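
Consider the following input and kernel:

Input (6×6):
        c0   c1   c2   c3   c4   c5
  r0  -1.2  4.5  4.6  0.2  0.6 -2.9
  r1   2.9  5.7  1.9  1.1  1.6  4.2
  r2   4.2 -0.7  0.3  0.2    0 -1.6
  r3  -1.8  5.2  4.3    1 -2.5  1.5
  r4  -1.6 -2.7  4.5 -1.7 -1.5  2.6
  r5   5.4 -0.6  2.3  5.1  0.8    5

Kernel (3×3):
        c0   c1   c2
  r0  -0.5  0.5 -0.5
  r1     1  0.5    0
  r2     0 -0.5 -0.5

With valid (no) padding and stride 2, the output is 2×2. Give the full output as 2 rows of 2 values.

6.5 -0.15
-2.7 6.35

Output[0,0]: The receptive field on the input at this output position is [-1.2 4.5 4.6 / 2.9 5.7 1.9 / 4.2 -0.7 0.3]. Elementwise product with the kernel and sum: -1.2·-0.5 + 4.5·0.5 + 4.6·-0.5 + 2.9·1 + 5.7·0.5 + -0.7·-0.5 + 0.3·-0.5.
Output[0,1]: The receptive field on the input at this output position is [4.6 0.2 0.6 / 1.9 1.1 1.6 / 0.3 0.2 0]. Elementwise product with the kernel and sum: 4.6·-0.5 + 0.2·0.5 + 0.6·-0.5 + 1.9·1 + 1.1·0.5 + 0.2·-0.5 + 0·-0.5.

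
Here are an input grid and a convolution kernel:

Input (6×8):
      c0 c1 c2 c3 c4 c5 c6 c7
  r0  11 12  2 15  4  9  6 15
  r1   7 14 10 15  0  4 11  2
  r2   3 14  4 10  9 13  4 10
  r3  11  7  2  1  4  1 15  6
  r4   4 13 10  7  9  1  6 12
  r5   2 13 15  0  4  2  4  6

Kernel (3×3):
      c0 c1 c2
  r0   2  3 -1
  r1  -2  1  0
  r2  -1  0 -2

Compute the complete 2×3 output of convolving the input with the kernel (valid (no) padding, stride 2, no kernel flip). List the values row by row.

45 18 16
5 -2 25

Output[0,0]: The receptive field on the input at this output position is [11 12 2 / 7 14 10 / 3 14 4]. Elementwise product with the kernel and sum: 11·2 + 12·3 + 2·-1 + 7·-2 + 14·1 + 3·-1 + 4·-2.
Output[0,1]: The receptive field on the input at this output position is [2 15 4 / 10 15 0 / 4 10 9]. Elementwise product with the kernel and sum: 2·2 + 15·3 + 4·-1 + 10·-2 + 15·1 + 4·-1 + 9·-2.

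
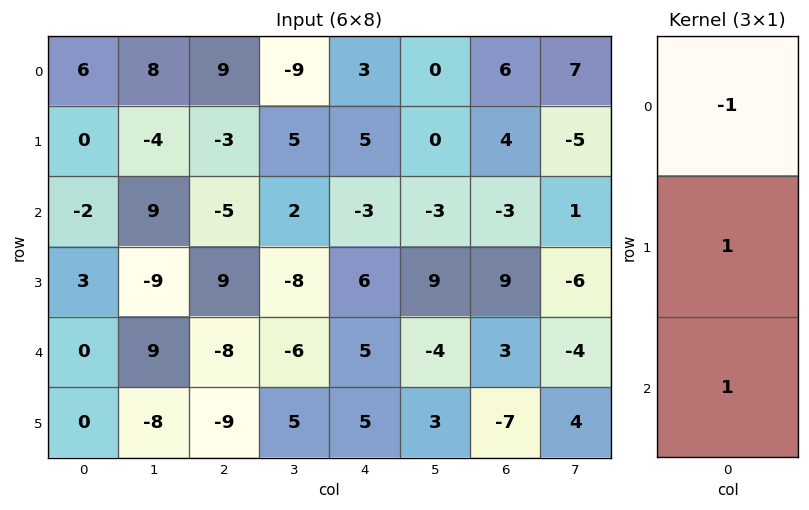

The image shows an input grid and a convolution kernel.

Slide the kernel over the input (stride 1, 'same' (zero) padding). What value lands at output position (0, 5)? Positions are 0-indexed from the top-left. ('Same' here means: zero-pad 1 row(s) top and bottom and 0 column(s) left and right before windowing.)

The receptive field on the zero-padded input at this output position is [0 / 0 / 0]. Elementwise product with the kernel and sum: 0·-1 + 0·1 + 0·1.

0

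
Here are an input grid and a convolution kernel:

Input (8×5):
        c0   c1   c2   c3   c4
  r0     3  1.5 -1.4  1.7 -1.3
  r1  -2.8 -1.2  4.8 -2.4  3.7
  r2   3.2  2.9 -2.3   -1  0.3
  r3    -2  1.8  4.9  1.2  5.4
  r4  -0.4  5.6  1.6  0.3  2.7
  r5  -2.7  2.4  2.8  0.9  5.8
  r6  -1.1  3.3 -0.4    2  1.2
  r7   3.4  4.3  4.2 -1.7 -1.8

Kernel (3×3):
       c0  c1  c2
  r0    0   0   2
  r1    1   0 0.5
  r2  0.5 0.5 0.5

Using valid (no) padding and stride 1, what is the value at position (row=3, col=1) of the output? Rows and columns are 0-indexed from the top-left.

The receptive field on the input at this output position is [1.8 4.9 1.2 / 5.6 1.6 0.3 / 2.4 2.8 0.9]. Elementwise product with the kernel and sum: 1.2·2 + 5.6·1 + 0.3·0.5 + 2.4·0.5 + 2.8·0.5 + 0.9·0.5.

11.2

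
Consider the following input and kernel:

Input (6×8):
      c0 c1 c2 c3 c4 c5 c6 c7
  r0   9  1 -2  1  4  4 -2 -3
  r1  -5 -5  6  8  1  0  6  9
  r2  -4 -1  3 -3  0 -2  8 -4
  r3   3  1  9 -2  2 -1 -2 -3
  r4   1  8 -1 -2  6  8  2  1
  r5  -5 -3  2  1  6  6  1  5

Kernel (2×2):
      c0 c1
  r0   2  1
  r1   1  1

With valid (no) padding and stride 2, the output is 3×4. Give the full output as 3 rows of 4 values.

9 11 13 8
-5 10 -1 7
2 -1 32 11

Output[0,0]: The receptive field on the input at this output position is [9 1 / -5 -5]. Elementwise product with the kernel and sum: 9·2 + 1·1 + -5·1 + -5·1.
Output[0,1]: The receptive field on the input at this output position is [-2 1 / 6 8]. Elementwise product with the kernel and sum: -2·2 + 1·1 + 6·1 + 8·1.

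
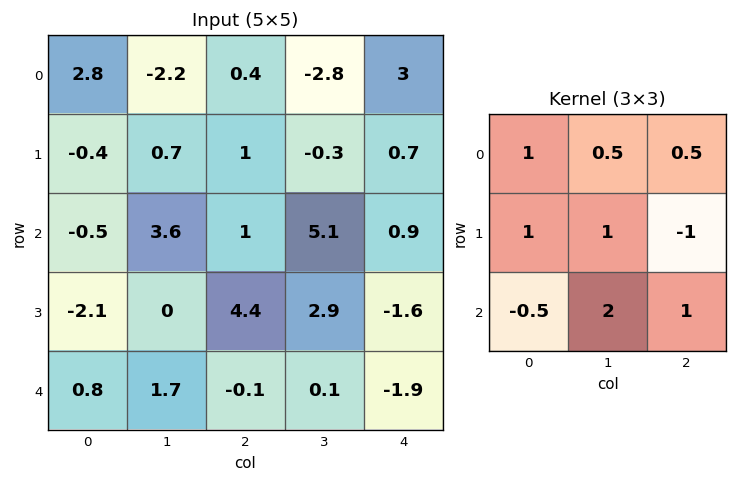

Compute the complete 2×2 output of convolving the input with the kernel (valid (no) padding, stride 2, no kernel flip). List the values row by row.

Output[0,0]: The receptive field on the input at this output position is [2.8 -2.2 0.4 / -0.4 0.7 1 / -0.5 3.6 1]. Elementwise product with the kernel and sum: 2.8·1 + -2.2·0.5 + 0.4·0.5 + -0.4·1 + 0.7·1 + 1·-1 + -0.5·-0.5 + 3.6·2 + 1·1.

9.65 11.1
-1.8 11.25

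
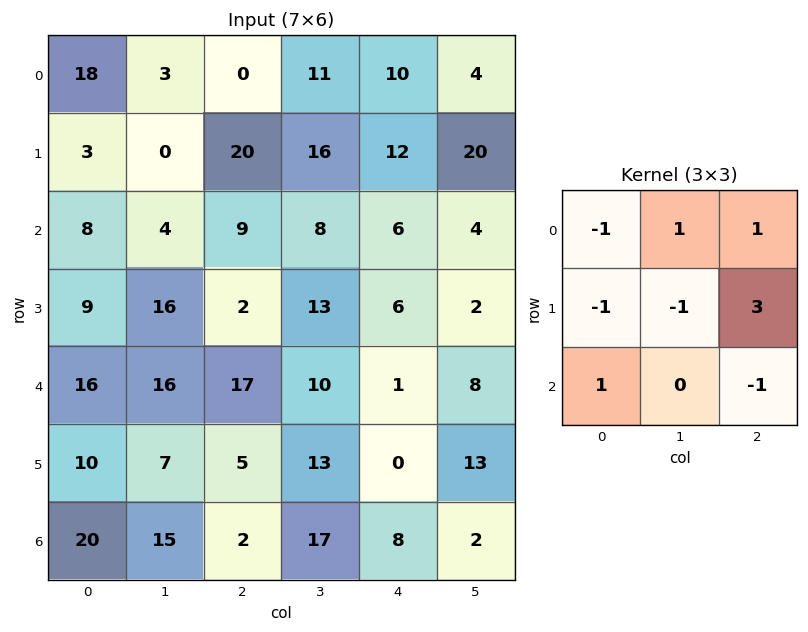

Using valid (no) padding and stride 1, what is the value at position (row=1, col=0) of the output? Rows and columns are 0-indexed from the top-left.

39

The receptive field on the input at this output position is [3 0 20 / 8 4 9 / 9 16 2]. Elementwise product with the kernel and sum: 3·-1 + 0·1 + 20·1 + 8·-1 + 4·-1 + 9·3 + 9·1 + 2·-1.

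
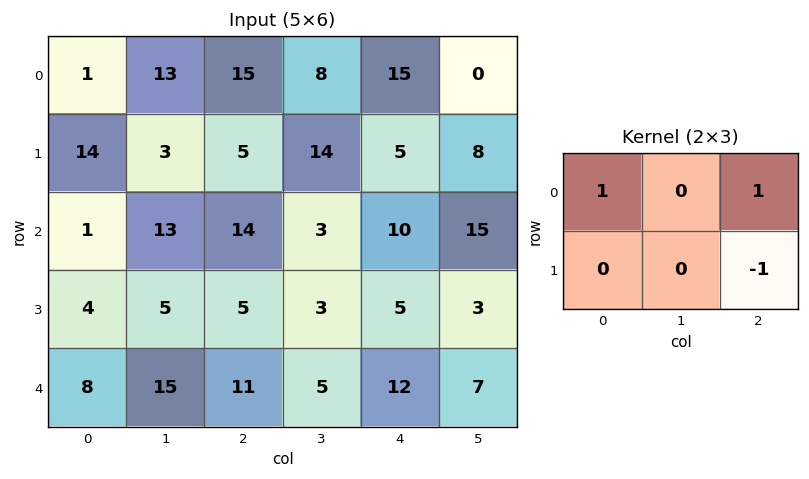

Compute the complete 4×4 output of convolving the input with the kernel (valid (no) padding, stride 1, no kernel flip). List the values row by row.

11 7 25 0
5 14 0 7
10 13 19 15
-2 3 -2 -1

Output[0,0]: The receptive field on the input at this output position is [1 13 15 / 14 3 5]. Elementwise product with the kernel and sum: 1·1 + 15·1 + 5·-1.
Output[0,1]: The receptive field on the input at this output position is [13 15 8 / 3 5 14]. Elementwise product with the kernel and sum: 13·1 + 8·1 + 14·-1.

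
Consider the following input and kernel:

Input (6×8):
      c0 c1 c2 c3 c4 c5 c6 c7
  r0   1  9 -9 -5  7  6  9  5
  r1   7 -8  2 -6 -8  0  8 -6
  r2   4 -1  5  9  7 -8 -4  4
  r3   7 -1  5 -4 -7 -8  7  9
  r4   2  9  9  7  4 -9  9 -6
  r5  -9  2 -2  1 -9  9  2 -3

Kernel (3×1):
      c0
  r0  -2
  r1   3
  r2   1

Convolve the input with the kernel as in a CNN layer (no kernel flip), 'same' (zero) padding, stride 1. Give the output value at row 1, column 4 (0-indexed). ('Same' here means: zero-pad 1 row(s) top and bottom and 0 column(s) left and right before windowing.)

The receptive field on the zero-padded input at this output position is [7 / -8 / 7]. Elementwise product with the kernel and sum: 7·-2 + -8·3 + 7·1.

-31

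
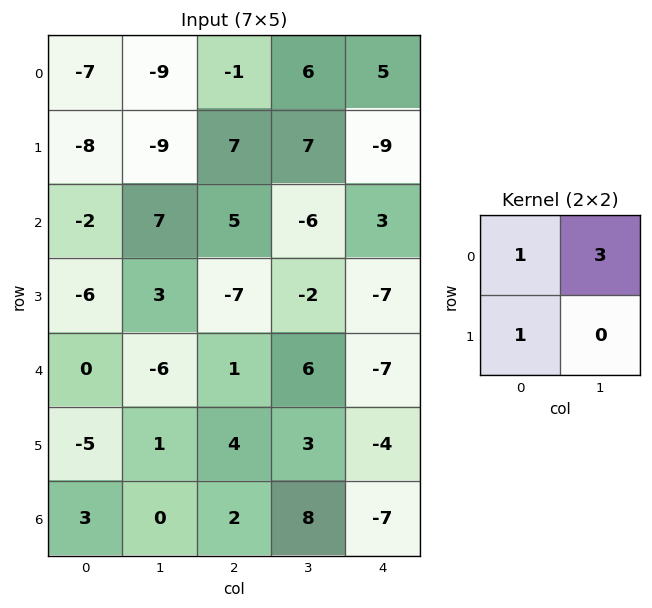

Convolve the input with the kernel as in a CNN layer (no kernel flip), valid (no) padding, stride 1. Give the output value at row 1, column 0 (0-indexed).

-37

The receptive field on the input at this output position is [-8 -9 / -2 7]. Elementwise product with the kernel and sum: -8·1 + -9·3 + -2·1.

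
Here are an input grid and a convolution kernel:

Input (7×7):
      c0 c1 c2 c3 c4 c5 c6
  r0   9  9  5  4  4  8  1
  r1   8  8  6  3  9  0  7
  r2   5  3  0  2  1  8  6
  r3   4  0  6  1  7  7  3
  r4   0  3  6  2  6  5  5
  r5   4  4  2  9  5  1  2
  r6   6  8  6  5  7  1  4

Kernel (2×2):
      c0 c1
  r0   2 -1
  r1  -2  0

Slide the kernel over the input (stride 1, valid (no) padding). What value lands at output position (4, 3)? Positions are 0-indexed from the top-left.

-20

The receptive field on the input at this output position is [2 6 / 9 5]. Elementwise product with the kernel and sum: 2·2 + 6·-1 + 9·-2.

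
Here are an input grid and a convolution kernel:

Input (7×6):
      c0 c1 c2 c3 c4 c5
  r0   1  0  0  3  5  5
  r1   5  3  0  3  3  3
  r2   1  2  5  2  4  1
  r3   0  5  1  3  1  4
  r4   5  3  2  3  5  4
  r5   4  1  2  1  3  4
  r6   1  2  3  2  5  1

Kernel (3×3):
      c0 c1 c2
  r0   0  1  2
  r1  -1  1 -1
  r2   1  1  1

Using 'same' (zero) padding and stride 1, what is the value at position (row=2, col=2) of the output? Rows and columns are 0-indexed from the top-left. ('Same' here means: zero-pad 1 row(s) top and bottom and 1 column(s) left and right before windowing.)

The receptive field on the zero-padded input at this output position is [3 0 3 / 2 5 2 / 5 1 3]. Elementwise product with the kernel and sum: 0·1 + 3·2 + 2·-1 + 5·1 + 2·-1 + 5·1 + 1·1 + 3·1.

16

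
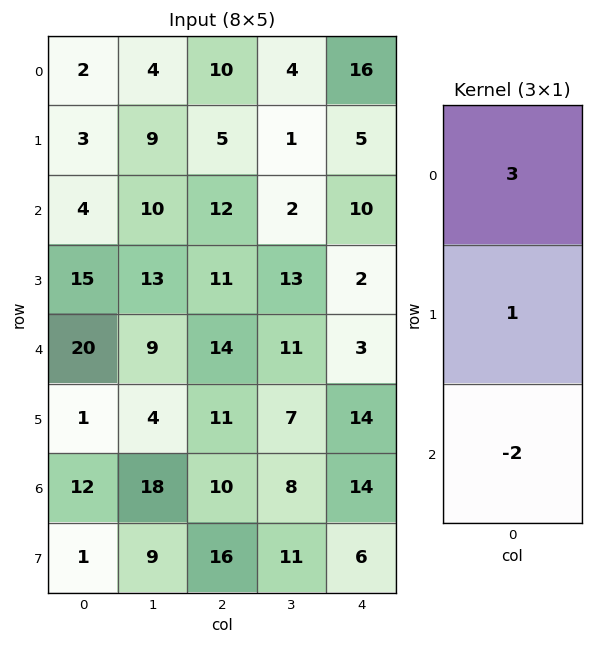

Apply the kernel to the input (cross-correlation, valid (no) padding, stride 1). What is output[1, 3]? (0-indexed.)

-21

The receptive field on the input at this output position is [1 / 2 / 13]. Elementwise product with the kernel and sum: 1·3 + 2·1 + 13·-2.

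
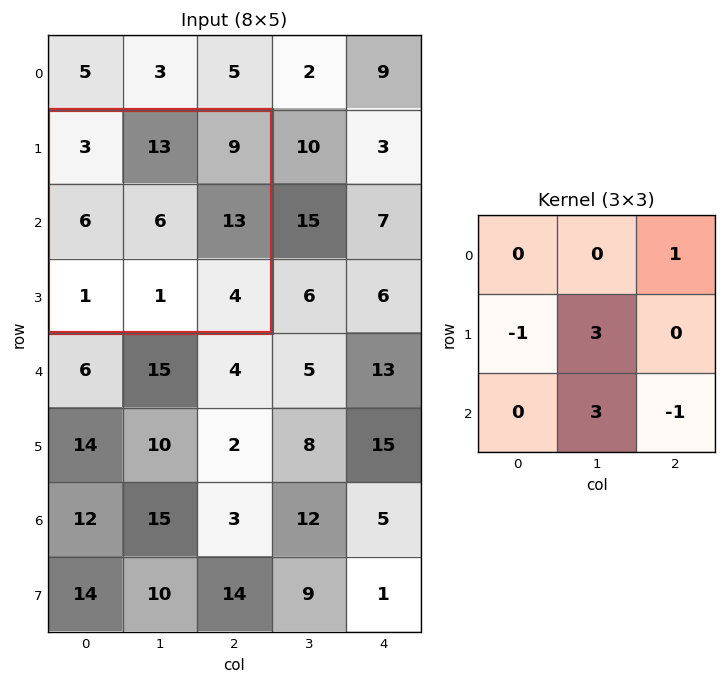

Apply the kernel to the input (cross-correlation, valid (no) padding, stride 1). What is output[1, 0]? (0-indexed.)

20

The receptive field on the input at this output position is [3 13 9 / 6 6 13 / 1 1 4]. Elementwise product with the kernel and sum: 9·1 + 6·-1 + 6·3 + 1·3 + 4·-1.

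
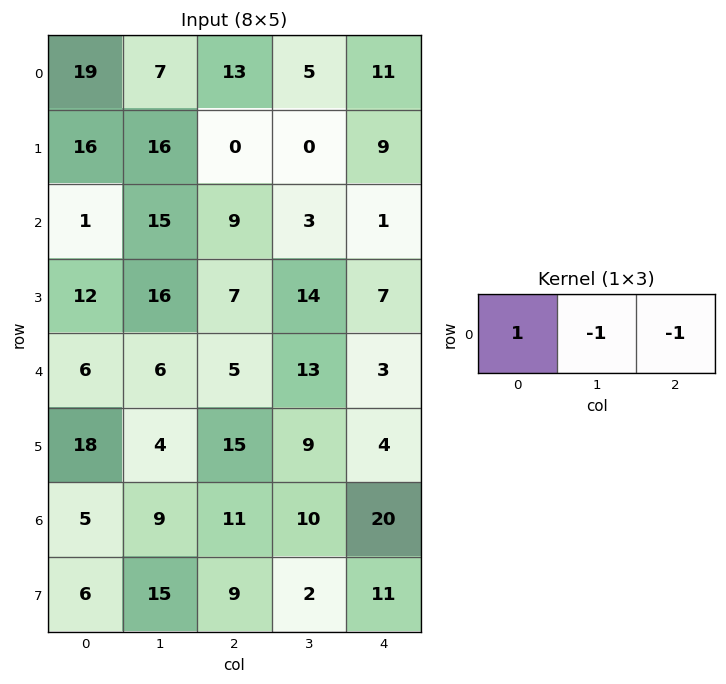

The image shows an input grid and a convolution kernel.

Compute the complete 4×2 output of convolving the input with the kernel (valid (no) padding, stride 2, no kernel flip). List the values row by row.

-1 -3
-23 5
-5 -11
-15 -19

Output[0,0]: The receptive field on the input at this output position is [19 7 13]. Elementwise product with the kernel and sum: 19·1 + 7·-1 + 13·-1.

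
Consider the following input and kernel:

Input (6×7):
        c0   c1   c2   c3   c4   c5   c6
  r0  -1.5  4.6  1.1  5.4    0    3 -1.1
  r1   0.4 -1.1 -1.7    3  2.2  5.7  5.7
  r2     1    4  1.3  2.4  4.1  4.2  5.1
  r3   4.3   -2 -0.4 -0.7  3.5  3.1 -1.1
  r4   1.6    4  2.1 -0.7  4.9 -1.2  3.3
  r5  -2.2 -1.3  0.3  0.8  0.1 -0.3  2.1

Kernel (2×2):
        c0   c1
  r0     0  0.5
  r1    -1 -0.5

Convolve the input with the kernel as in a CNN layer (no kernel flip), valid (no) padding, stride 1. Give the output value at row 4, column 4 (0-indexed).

The receptive field on the input at this output position is [4.9 -1.2 / 0.1 -0.3]. Elementwise product with the kernel and sum: -1.2·0.5 + 0.1·-1 + -0.3·-0.5.

-0.55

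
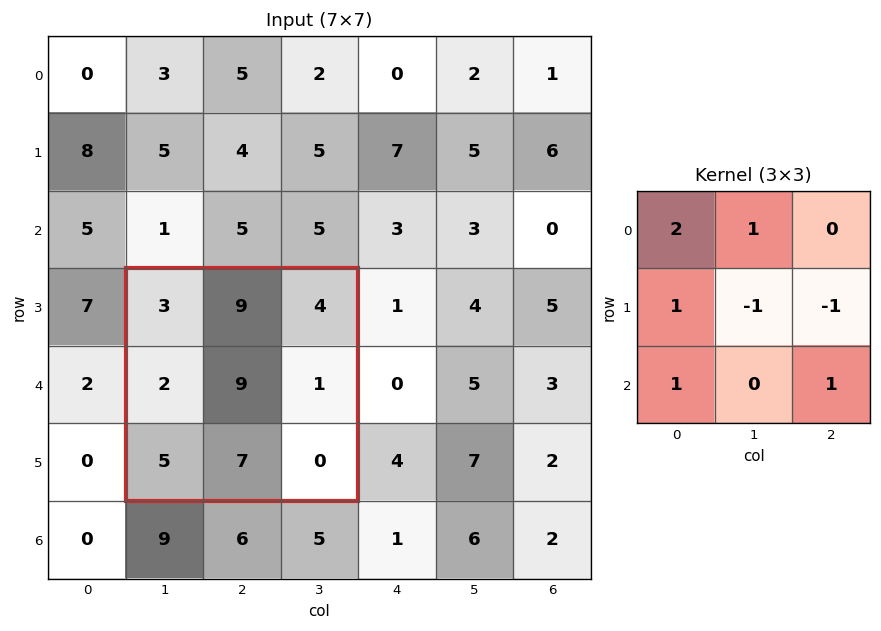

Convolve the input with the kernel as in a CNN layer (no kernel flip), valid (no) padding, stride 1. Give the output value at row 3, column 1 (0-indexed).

The receptive field on the input at this output position is [3 9 4 / 2 9 1 / 5 7 0]. Elementwise product with the kernel and sum: 3·2 + 9·1 + 2·1 + 9·-1 + 1·-1 + 5·1 + 0·1.

12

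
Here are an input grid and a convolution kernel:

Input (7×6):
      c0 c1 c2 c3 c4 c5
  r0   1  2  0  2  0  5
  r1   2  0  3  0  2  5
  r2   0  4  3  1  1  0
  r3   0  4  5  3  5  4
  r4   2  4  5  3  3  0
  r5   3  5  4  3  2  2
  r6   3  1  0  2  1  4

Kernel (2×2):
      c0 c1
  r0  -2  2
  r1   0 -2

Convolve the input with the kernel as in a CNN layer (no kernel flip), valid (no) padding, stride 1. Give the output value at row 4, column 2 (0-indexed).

-10

The receptive field on the input at this output position is [5 3 / 4 3]. Elementwise product with the kernel and sum: 5·-2 + 3·2 + 3·-2.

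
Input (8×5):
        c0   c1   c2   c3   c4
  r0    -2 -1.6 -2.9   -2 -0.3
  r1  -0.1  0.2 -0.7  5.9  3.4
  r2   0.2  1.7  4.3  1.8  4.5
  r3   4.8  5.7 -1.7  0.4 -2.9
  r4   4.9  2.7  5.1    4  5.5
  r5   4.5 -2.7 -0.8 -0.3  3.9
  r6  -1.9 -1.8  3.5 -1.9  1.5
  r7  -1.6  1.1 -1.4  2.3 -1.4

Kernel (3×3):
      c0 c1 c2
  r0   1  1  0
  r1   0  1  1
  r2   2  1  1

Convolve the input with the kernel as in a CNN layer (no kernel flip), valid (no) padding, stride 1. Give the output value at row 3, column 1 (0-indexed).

6.6

The receptive field on the input at this output position is [5.7 -1.7 0.4 / 2.7 5.1 4 / -2.7 -0.8 -0.3]. Elementwise product with the kernel and sum: 5.7·1 + -1.7·1 + 5.1·1 + 4·1 + -2.7·2 + -0.8·1 + -0.3·1.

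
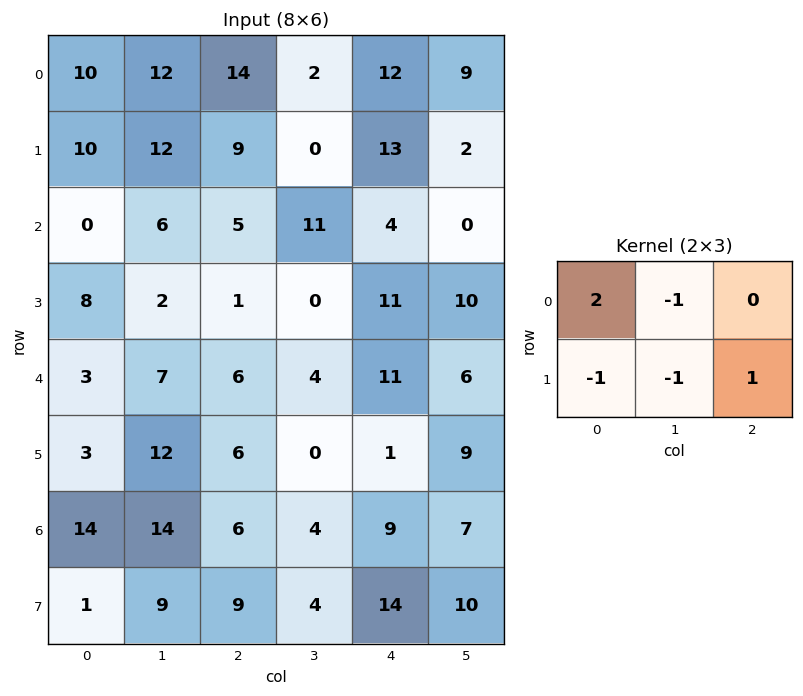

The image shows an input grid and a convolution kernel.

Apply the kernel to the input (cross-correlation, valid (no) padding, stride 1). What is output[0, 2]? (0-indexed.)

The receptive field on the input at this output position is [14 2 12 / 9 0 13]. Elementwise product with the kernel and sum: 14·2 + 2·-1 + 9·-1 + 0·-1 + 13·1.

30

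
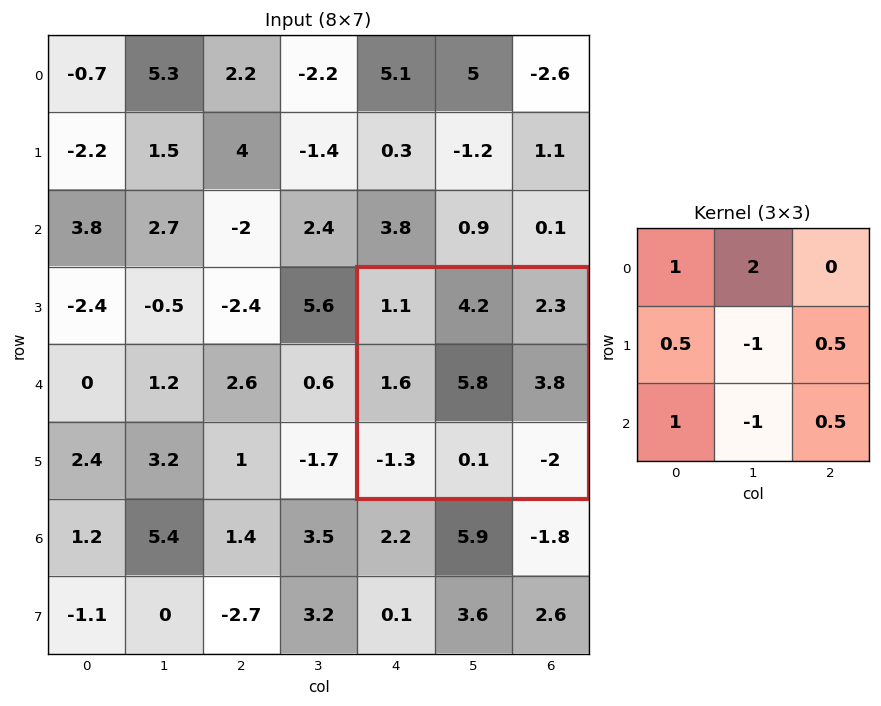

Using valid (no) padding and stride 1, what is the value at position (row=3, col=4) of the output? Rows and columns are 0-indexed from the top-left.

4

The receptive field on the input at this output position is [1.1 4.2 2.3 / 1.6 5.8 3.8 / -1.3 0.1 -2]. Elementwise product with the kernel and sum: 1.1·1 + 4.2·2 + 1.6·0.5 + 5.8·-1 + 3.8·0.5 + -1.3·1 + 0.1·-1 + -2·0.5.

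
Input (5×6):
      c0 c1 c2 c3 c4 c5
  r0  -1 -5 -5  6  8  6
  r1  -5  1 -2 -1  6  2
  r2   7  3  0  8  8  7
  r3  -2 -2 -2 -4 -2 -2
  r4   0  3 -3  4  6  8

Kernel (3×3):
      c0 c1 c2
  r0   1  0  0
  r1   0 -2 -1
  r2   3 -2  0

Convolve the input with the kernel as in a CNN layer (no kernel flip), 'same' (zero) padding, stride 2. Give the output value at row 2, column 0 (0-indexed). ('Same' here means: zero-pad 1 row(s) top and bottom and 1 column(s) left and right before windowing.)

The receptive field on the zero-padded input at this output position is [0 -2 -2 / 0 0 3 / 0 0 0]. Elementwise product with the kernel and sum: 0·1 + 0·-2 + 3·-1 + 0·3 + 0·-2.

-3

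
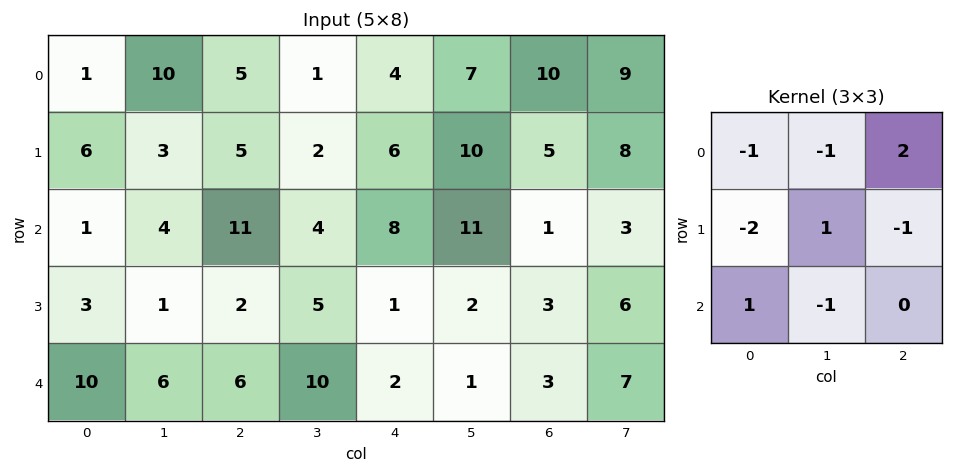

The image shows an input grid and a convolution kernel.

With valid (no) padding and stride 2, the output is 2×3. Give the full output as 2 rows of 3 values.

-18 -5 -1
14 -3 -19

Output[0,0]: The receptive field on the input at this output position is [1 10 5 / 6 3 5 / 1 4 11]. Elementwise product with the kernel and sum: 1·-1 + 10·-1 + 5·2 + 6·-2 + 3·1 + 5·-1 + 1·1 + 4·-1.
Output[0,1]: The receptive field on the input at this output position is [5 1 4 / 5 2 6 / 11 4 8]. Elementwise product with the kernel and sum: 5·-1 + 1·-1 + 4·2 + 5·-2 + 2·1 + 6·-1 + 11·1 + 4·-1.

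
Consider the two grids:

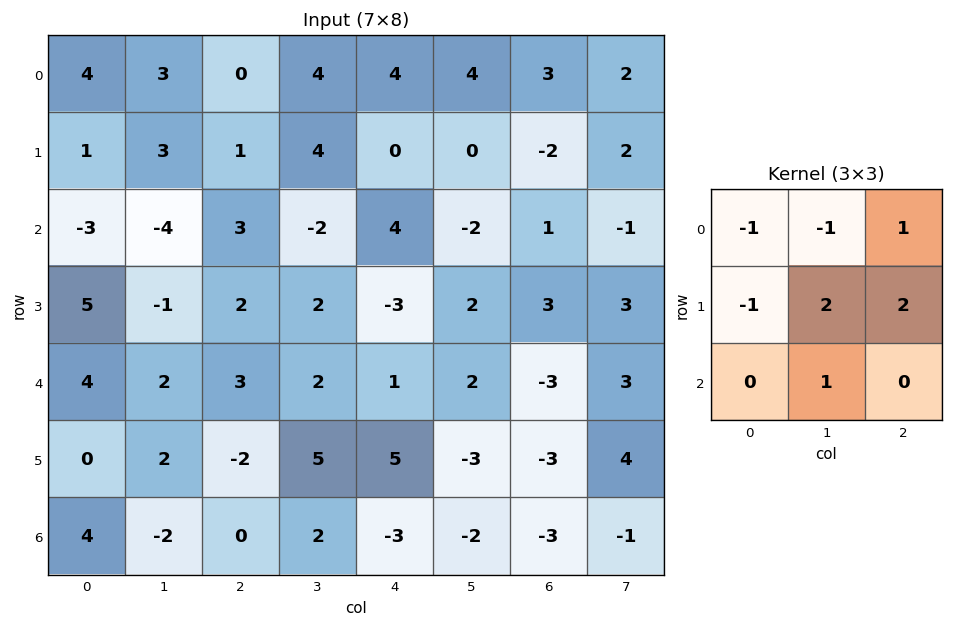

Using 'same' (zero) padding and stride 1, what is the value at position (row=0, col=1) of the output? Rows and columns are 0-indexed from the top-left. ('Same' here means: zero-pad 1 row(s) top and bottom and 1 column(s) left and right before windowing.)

The receptive field on the zero-padded input at this output position is [0 0 0 / 4 3 0 / 1 3 1]. Elementwise product with the kernel and sum: 0·-1 + 0·-1 + 0·1 + 4·-1 + 3·2 + 0·2 + 3·1.

5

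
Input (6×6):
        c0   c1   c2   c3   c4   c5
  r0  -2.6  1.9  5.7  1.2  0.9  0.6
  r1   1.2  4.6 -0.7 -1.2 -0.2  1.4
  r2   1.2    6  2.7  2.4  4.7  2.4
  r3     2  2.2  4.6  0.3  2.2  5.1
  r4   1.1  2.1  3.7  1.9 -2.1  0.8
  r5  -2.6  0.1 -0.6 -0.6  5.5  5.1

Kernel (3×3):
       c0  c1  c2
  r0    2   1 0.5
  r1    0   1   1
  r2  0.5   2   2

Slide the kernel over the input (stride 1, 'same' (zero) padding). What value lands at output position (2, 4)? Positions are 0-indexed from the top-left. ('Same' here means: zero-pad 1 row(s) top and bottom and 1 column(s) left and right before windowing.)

The receptive field on the zero-padded input at this output position is [-1.2 -0.2 1.4 / 2.4 4.7 2.4 / 0.3 2.2 5.1]. Elementwise product with the kernel and sum: -1.2·2 + -0.2·1 + 1.4·0.5 + 4.7·1 + 2.4·1 + 0.3·0.5 + 2.2·2 + 5.1·2.

19.95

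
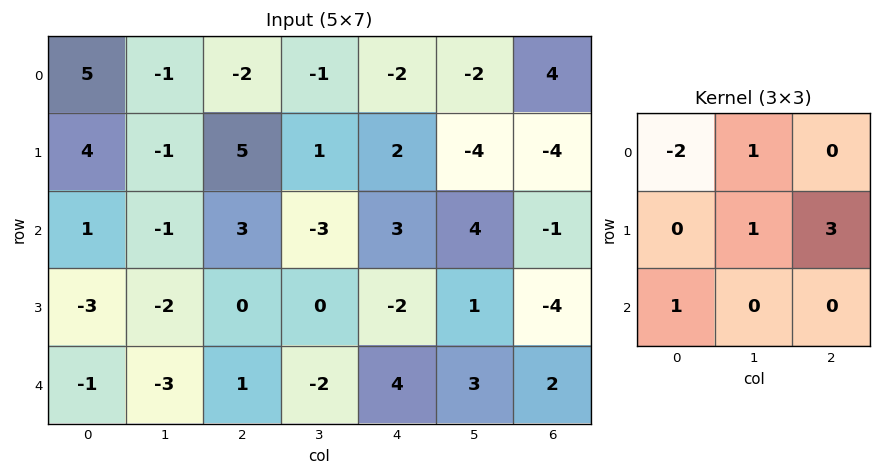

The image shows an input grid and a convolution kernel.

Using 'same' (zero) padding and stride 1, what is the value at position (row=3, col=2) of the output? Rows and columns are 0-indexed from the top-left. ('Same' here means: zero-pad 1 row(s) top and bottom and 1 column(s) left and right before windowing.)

2

The receptive field on the zero-padded input at this output position is [-1 3 -3 / -2 0 0 / -3 1 -2]. Elementwise product with the kernel and sum: -1·-2 + 3·1 + 0·1 + 0·3 + -3·1.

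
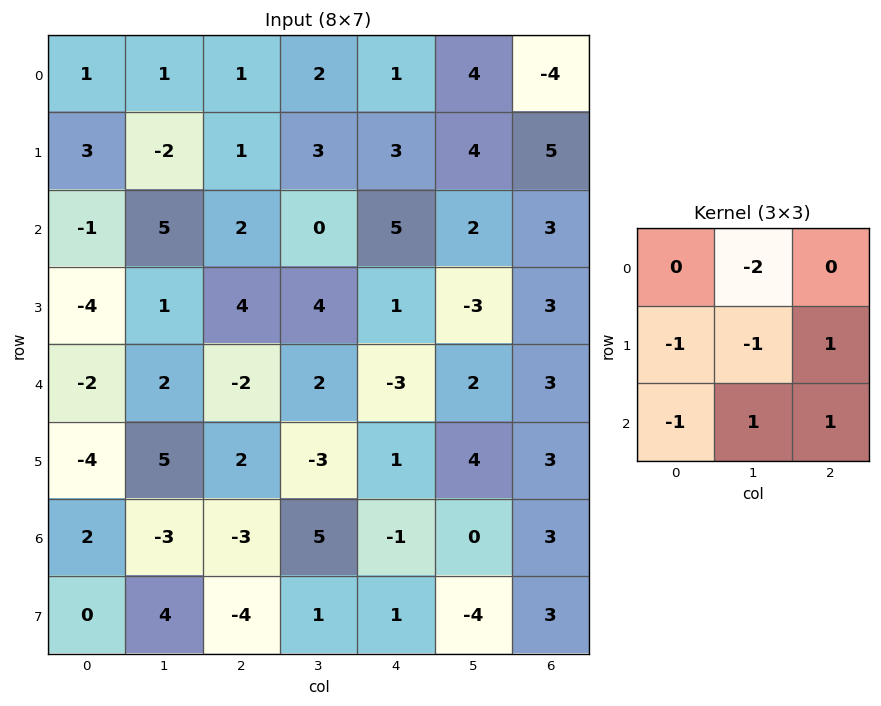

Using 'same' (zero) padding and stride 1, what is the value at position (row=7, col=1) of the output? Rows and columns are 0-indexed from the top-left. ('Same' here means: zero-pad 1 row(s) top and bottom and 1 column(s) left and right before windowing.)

The receptive field on the zero-padded input at this output position is [2 -3 -3 / 0 4 -4 / 0 0 0]. Elementwise product with the kernel and sum: -3·-2 + 0·-1 + 4·-1 + -4·1 + 0·-1 + 0·1 + 0·1.

-2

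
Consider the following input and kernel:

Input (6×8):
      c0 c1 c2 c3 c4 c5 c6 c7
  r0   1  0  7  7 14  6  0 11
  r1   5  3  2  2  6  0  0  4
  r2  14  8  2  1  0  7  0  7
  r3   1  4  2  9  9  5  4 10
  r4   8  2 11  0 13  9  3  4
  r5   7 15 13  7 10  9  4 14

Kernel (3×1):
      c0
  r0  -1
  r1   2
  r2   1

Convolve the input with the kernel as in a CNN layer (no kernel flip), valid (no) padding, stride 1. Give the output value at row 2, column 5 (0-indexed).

12

The receptive field on the input at this output position is [7 / 5 / 9]. Elementwise product with the kernel and sum: 7·-1 + 5·2 + 9·1.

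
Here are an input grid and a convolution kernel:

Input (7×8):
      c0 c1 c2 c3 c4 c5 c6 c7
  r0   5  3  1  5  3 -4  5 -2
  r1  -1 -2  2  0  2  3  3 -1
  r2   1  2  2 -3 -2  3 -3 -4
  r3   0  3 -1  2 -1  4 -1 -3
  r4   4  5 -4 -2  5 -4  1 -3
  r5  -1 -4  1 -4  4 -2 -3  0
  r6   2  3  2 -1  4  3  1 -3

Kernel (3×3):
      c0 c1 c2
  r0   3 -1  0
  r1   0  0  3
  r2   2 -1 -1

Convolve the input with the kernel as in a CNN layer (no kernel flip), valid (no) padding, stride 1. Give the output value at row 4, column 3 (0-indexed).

The receptive field on the input at this output position is [-2 5 -4 / -4 4 -2 / -1 4 3]. Elementwise product with the kernel and sum: -2·3 + 5·-1 + -2·3 + -1·2 + 4·-1 + 3·-1.

-26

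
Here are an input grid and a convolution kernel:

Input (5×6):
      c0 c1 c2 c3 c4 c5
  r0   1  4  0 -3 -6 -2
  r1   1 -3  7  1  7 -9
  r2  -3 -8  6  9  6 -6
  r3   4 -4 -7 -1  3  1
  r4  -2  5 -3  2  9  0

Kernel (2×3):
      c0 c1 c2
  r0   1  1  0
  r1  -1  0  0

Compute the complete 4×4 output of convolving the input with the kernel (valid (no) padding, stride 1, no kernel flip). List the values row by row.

4 7 -10 -10
1 12 2 -1
-15 2 22 16
2 -16 -5 0

Output[0,0]: The receptive field on the input at this output position is [1 4 0 / 1 -3 7]. Elementwise product with the kernel and sum: 1·1 + 4·1 + 1·-1.
Output[0,1]: The receptive field on the input at this output position is [4 0 -3 / -3 7 1]. Elementwise product with the kernel and sum: 4·1 + 0·1 + -3·-1.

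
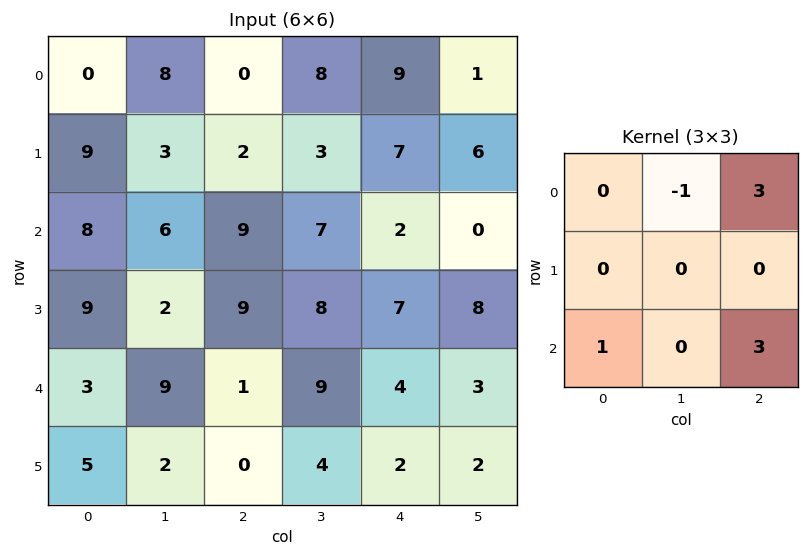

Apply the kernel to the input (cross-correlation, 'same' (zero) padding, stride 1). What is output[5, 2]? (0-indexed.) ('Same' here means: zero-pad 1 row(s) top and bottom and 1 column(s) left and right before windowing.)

26

The receptive field on the zero-padded input at this output position is [9 1 9 / 2 0 4 / 0 0 0]. Elementwise product with the kernel and sum: 1·-1 + 9·3 + 0·1 + 0·3.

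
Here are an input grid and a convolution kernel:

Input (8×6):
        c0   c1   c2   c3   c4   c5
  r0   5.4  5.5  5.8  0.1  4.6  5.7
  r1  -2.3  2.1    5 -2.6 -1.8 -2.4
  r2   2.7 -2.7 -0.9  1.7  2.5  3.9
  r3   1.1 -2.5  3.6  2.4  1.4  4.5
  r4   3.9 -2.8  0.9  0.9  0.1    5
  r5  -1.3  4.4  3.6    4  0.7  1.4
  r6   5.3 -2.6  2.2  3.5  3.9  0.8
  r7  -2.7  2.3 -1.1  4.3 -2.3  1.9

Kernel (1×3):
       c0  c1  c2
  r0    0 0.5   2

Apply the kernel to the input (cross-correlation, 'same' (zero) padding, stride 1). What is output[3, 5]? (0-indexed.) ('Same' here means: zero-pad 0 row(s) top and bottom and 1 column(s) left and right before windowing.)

The receptive field on the zero-padded input at this output position is [1.4 4.5 0]. Elementwise product with the kernel and sum: 4.5·0.5 + 0·2.

2.25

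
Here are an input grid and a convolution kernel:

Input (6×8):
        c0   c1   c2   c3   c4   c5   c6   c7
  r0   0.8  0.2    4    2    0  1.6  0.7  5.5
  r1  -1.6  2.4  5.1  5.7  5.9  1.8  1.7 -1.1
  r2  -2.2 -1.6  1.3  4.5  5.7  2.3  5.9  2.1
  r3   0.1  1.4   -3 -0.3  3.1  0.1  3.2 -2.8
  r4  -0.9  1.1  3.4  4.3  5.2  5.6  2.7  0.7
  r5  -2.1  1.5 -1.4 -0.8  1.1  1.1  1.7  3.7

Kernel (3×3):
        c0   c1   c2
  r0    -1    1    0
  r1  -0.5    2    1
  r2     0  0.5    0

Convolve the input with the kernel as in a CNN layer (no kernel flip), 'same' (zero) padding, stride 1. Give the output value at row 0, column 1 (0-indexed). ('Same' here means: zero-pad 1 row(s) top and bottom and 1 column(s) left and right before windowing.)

5.2

The receptive field on the zero-padded input at this output position is [0 0 0 / 0.8 0.2 4 / -1.6 2.4 5.1]. Elementwise product with the kernel and sum: 0·-1 + 0·1 + 0.8·-0.5 + 0.2·2 + 4·1 + 2.4·0.5.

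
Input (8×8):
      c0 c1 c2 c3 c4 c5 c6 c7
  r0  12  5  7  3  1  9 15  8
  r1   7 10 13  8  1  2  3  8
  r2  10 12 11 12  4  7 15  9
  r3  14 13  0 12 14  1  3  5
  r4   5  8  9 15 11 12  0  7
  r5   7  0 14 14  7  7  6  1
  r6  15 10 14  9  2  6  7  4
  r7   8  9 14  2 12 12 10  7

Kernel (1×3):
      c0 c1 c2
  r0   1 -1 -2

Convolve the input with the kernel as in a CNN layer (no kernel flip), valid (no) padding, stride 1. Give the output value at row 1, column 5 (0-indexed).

The receptive field on the input at this output position is [2 3 8]. Elementwise product with the kernel and sum: 2·1 + 3·-1 + 8·-2.

-17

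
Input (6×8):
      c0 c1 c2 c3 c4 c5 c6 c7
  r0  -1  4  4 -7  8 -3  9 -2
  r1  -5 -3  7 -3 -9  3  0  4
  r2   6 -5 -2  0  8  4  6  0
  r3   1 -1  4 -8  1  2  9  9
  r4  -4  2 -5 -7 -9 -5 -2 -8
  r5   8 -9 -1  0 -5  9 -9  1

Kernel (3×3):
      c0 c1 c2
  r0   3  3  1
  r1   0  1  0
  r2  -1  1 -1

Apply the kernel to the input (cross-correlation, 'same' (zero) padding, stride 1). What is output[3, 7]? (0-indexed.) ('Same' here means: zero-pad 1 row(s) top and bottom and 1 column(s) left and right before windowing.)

The receptive field on the zero-padded input at this output position is [6 0 0 / 9 9 0 / -2 -8 0]. Elementwise product with the kernel and sum: 6·3 + 0·3 + 0·1 + 9·1 + -2·-1 + -8·1 + 0·-1.

21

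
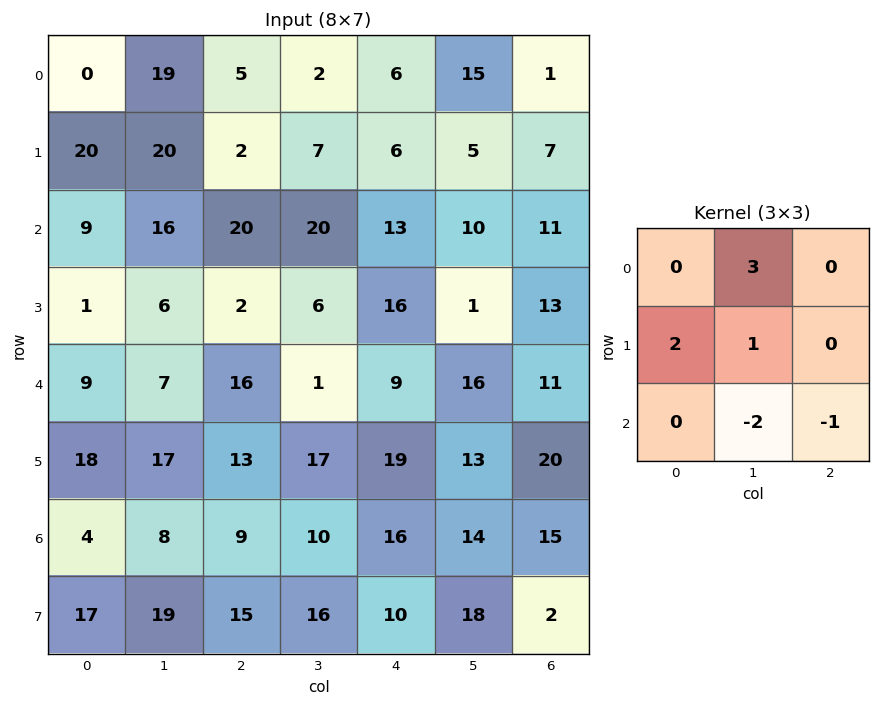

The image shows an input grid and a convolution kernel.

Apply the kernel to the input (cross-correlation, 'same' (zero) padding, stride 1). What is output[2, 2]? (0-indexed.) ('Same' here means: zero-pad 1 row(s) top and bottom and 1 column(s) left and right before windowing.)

48

The receptive field on the zero-padded input at this output position is [20 2 7 / 16 20 20 / 6 2 6]. Elementwise product with the kernel and sum: 2·3 + 16·2 + 20·1 + 2·-2 + 6·-1.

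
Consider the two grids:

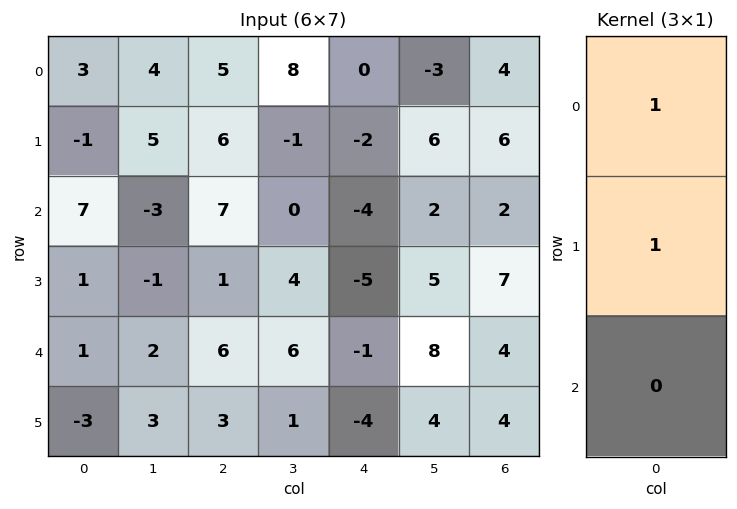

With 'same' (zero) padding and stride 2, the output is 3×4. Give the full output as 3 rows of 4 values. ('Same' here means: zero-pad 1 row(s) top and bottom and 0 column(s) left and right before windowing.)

3 5 0 4
6 13 -6 8
2 7 -6 11

Output[0,0]: The receptive field on the zero-padded input at this output position is [0 / 3 / -1]. Elementwise product with the kernel and sum: 0·1 + 3·1.
Output[0,1]: The receptive field on the zero-padded input at this output position is [0 / 5 / 6]. Elementwise product with the kernel and sum: 0·1 + 5·1.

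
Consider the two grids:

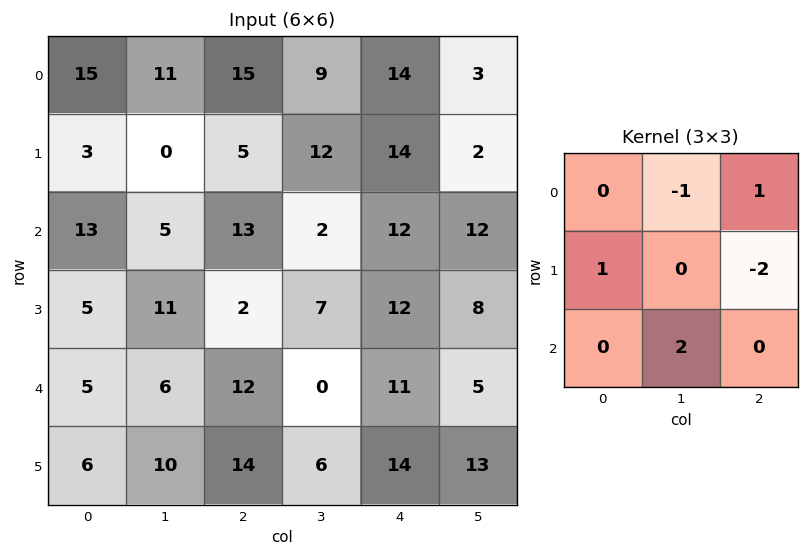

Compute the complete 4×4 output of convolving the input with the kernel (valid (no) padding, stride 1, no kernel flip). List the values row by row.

Output[0,0]: The receptive field on the input at this output position is [15 11 15 / 3 0 5 / 13 5 13]. Elementwise product with the kernel and sum: 11·-1 + 15·1 + 3·1 + 5·-2 + 5·2.
Output[0,1]: The receptive field on the input at this output position is [11 15 9 / 0 5 12 / 5 13 2]. Elementwise product with the kernel and sum: 15·-1 + 9·1 + 0·1 + 12·-2 + 13·2.

7 -4 -14 21
14 12 5 -10
21 10 -12 13
-8 39 7 14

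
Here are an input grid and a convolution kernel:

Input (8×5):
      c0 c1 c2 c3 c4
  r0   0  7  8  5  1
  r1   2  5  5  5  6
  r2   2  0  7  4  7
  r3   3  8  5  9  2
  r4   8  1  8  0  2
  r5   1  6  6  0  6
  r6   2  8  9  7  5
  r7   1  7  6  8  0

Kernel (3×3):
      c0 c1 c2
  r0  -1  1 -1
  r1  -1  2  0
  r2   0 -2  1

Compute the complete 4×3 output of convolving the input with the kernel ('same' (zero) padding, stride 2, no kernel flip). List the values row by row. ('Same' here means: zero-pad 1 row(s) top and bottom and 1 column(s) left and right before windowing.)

1 4 -15
3 8 7
15 -9 -15
4 6 9

Output[0,0]: The receptive field on the zero-padded input at this output position is [0 0 0 / 0 0 7 / 0 2 5]. Elementwise product with the kernel and sum: 0·-1 + 0·1 + 0·-1 + 0·-1 + 0·2 + 2·-2 + 5·1.
Output[0,1]: The receptive field on the zero-padded input at this output position is [0 0 0 / 7 8 5 / 5 5 5]. Elementwise product with the kernel and sum: 0·-1 + 0·1 + 0·-1 + 7·-1 + 8·2 + 5·-2 + 5·1.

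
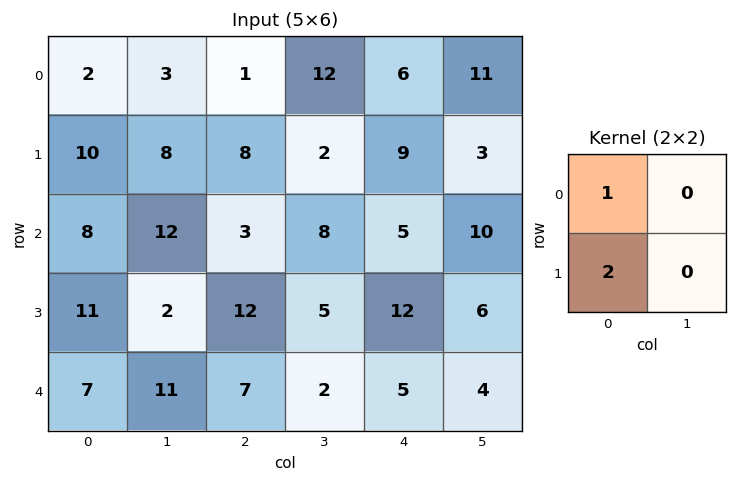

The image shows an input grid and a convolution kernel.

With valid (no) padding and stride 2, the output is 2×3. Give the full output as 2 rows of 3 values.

Output[0,0]: The receptive field on the input at this output position is [2 3 / 10 8]. Elementwise product with the kernel and sum: 2·1 + 10·2.

22 17 24
30 27 29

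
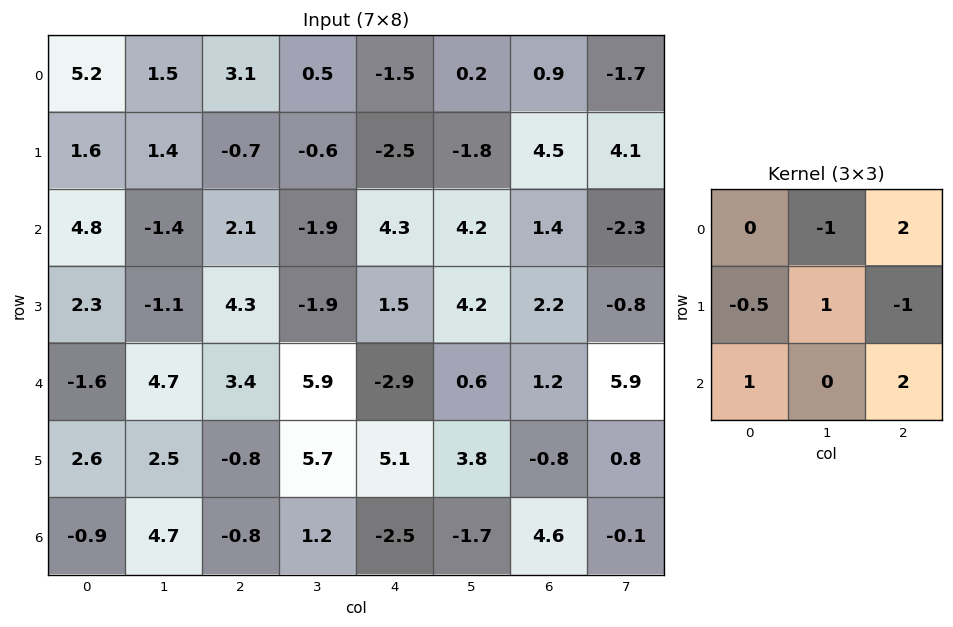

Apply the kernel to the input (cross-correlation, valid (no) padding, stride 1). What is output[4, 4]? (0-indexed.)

10.55

The receptive field on the input at this output position is [-2.9 0.6 1.2 / 5.1 3.8 -0.8 / -2.5 -1.7 4.6]. Elementwise product with the kernel and sum: 0.6·-1 + 1.2·2 + 5.1·-0.5 + 3.8·1 + -0.8·-1 + -2.5·1 + 4.6·2.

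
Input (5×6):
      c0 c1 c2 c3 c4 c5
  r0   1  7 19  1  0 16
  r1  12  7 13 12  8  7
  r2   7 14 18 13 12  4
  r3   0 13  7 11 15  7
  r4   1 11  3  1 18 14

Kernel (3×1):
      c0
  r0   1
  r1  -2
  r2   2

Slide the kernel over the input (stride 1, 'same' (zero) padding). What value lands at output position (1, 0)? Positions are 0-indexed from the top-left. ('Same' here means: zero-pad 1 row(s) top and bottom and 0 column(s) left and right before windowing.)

-9

The receptive field on the zero-padded input at this output position is [1 / 12 / 7]. Elementwise product with the kernel and sum: 1·1 + 12·-2 + 7·2.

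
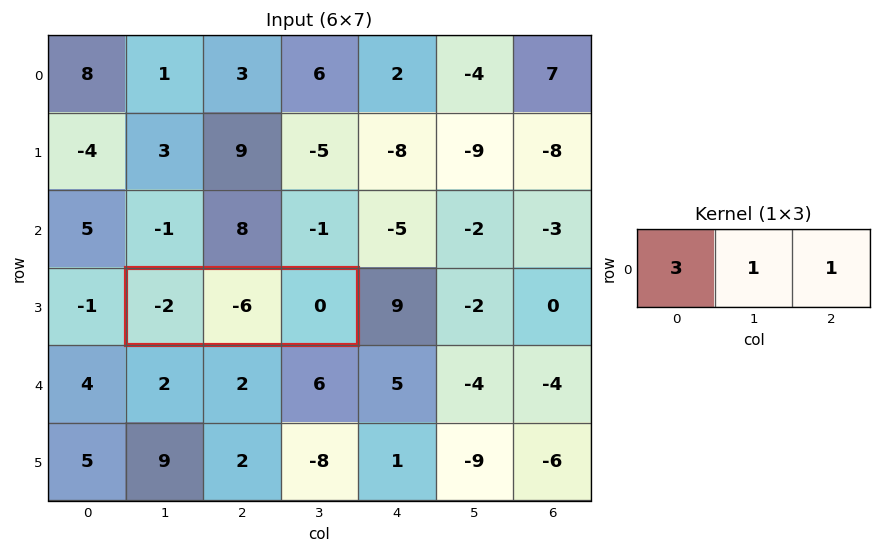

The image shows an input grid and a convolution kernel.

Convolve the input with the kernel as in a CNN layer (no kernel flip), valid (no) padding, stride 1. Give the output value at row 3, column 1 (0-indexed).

The receptive field on the input at this output position is [-2 -6 0]. Elementwise product with the kernel and sum: -2·3 + -6·1 + 0·1.

-12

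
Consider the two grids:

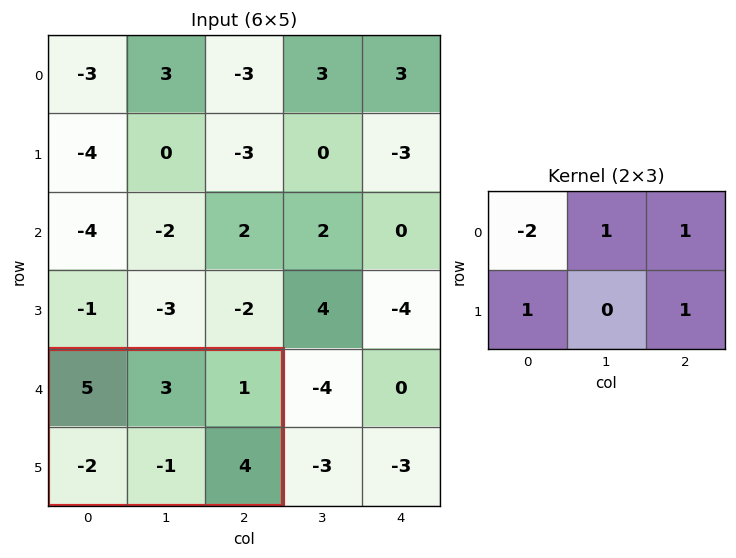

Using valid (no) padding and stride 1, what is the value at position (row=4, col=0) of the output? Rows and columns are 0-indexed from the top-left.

The receptive field on the input at this output position is [5 3 1 / -2 -1 4]. Elementwise product with the kernel and sum: 5·-2 + 3·1 + 1·1 + -2·1 + 4·1.

-4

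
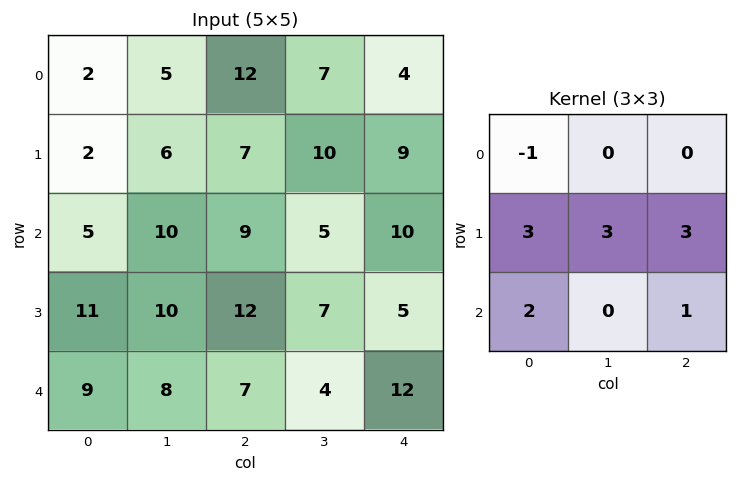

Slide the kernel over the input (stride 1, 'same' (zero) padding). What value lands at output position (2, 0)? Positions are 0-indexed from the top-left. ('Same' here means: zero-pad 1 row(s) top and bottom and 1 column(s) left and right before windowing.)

55

The receptive field on the zero-padded input at this output position is [0 2 6 / 0 5 10 / 0 11 10]. Elementwise product with the kernel and sum: 0·-1 + 0·3 + 5·3 + 10·3 + 0·2 + 10·1.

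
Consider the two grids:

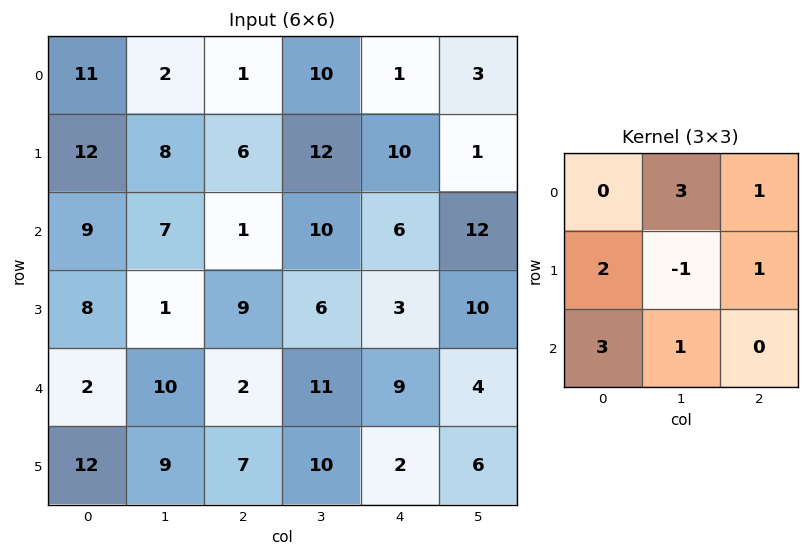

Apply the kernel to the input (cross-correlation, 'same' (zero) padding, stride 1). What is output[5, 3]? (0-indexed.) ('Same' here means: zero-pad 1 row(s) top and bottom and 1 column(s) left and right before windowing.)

48

The receptive field on the zero-padded input at this output position is [2 11 9 / 7 10 2 / 0 0 0]. Elementwise product with the kernel and sum: 11·3 + 9·1 + 7·2 + 10·-1 + 2·1 + 0·3 + 0·1.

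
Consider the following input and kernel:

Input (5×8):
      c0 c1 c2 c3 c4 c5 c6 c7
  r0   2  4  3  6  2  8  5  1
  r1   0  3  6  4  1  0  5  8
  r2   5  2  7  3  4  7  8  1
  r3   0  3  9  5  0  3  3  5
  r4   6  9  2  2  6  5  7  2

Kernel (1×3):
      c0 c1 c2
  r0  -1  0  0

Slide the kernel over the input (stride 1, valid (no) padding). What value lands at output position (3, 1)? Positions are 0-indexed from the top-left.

-3

The receptive field on the input at this output position is [3 9 5]. Elementwise product with the kernel and sum: 3·-1.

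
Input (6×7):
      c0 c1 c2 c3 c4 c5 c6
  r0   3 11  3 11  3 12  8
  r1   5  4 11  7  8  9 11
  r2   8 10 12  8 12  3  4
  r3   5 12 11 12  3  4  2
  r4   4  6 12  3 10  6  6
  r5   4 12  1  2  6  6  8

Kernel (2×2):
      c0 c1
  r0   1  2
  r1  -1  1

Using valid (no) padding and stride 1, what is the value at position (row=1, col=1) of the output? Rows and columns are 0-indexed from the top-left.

The receptive field on the input at this output position is [4 11 / 10 12]. Elementwise product with the kernel and sum: 4·1 + 11·2 + 10·-1 + 12·1.

28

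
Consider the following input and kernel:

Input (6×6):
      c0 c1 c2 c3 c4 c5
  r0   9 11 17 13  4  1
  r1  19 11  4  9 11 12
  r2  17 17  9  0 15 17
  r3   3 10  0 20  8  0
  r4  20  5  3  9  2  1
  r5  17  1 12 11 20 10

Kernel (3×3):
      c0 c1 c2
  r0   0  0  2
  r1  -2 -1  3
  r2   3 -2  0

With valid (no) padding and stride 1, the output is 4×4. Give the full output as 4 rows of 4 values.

Output[0,0]: The receptive field on the input at this output position is [9 11 17 / 19 11 4 / 17 17 9]. Elementwise product with the kernel and sum: 17·2 + 19·-2 + 11·-1 + 4·3 + 17·3 + 17·-2.

14 60 51 -21
-27 5 9 104
52 49 25 9
13 33 21 -24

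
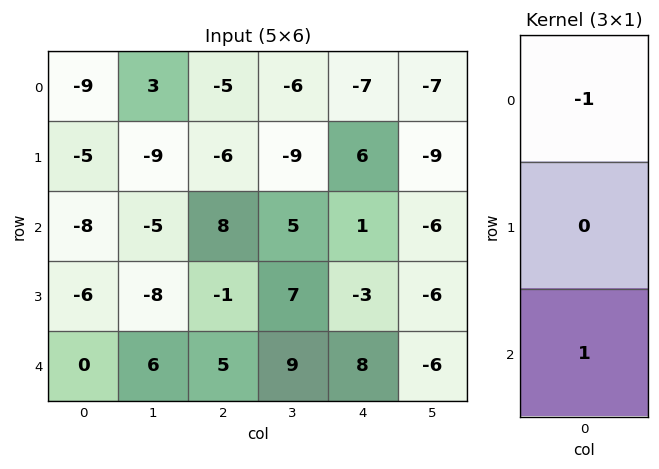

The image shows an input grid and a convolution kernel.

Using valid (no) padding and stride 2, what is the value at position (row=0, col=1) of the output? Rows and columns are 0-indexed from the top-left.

13

The receptive field on the input at this output position is [-5 / -6 / 8]. Elementwise product with the kernel and sum: -5·-1 + 8·1.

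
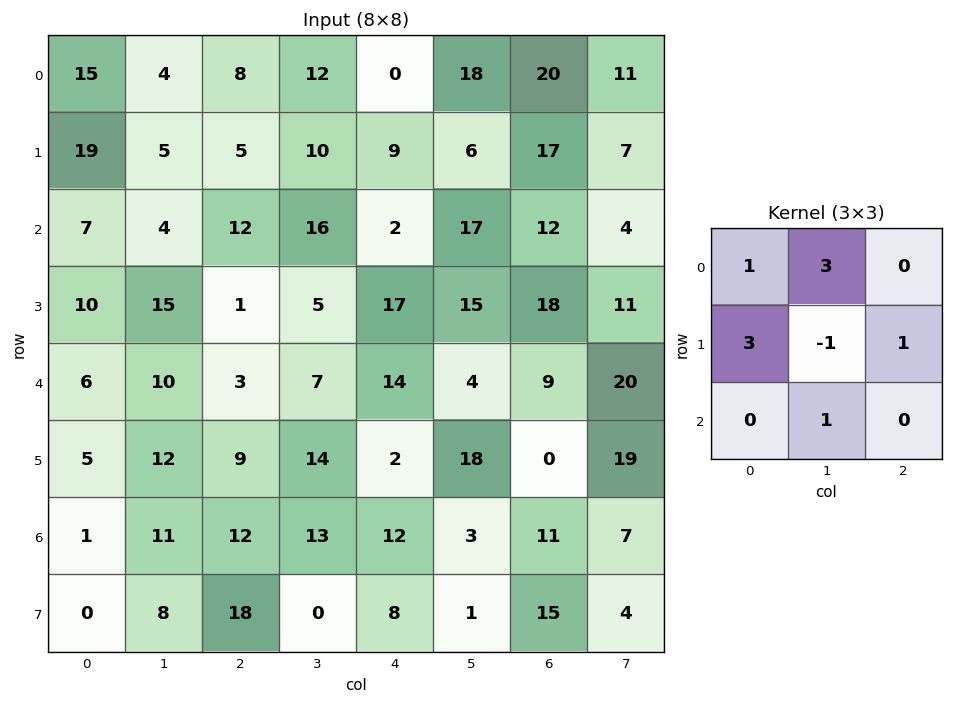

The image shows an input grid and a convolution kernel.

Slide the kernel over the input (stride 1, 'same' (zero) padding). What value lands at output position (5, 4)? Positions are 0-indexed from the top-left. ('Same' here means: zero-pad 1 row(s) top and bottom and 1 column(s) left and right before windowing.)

119

The receptive field on the zero-padded input at this output position is [7 14 4 / 14 2 18 / 13 12 3]. Elementwise product with the kernel and sum: 7·1 + 14·3 + 14·3 + 2·-1 + 18·1 + 12·1.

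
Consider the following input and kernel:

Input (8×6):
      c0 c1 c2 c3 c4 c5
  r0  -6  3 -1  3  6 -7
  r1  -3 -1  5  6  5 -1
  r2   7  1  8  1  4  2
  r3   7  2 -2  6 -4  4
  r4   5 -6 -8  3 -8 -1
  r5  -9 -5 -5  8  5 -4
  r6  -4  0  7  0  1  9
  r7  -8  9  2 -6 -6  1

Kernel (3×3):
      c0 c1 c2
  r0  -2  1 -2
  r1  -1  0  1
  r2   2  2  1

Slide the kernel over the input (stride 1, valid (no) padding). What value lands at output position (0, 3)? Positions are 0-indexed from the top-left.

The receptive field on the input at this output position is [3 6 -7 / 6 5 -1 / 1 4 2]. Elementwise product with the kernel and sum: 3·-2 + 6·1 + -7·-2 + 6·-1 + -1·1 + 1·2 + 4·2 + 2·1.

19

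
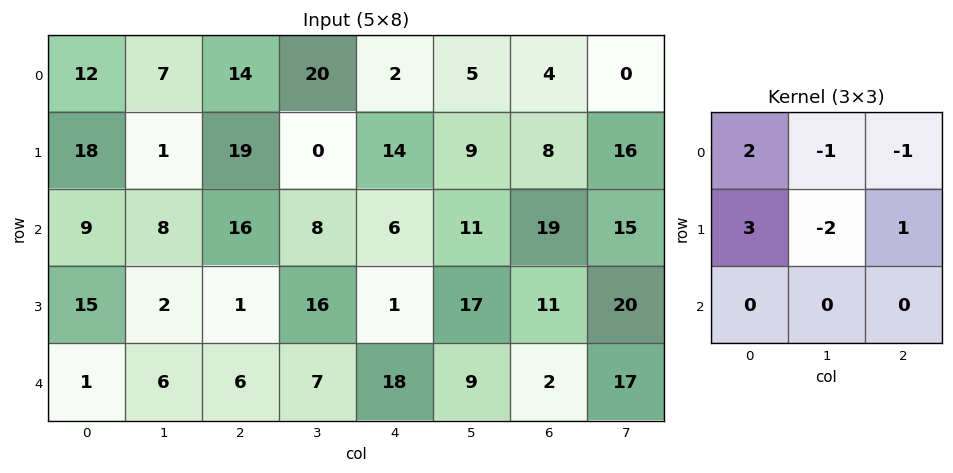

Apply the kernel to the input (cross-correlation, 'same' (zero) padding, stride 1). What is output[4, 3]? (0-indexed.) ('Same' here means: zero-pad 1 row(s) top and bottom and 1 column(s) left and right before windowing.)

7

The receptive field on the zero-padded input at this output position is [1 16 1 / 6 7 18 / 0 0 0]. Elementwise product with the kernel and sum: 1·2 + 16·-1 + 1·-1 + 6·3 + 7·-2 + 18·1.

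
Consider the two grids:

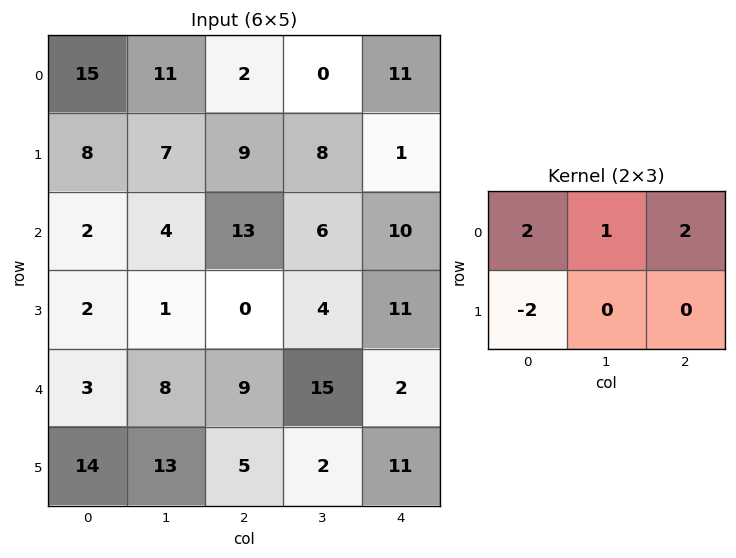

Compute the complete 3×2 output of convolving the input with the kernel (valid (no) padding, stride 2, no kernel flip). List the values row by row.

29 8
30 52
4 27

Output[0,0]: The receptive field on the input at this output position is [15 11 2 / 8 7 9]. Elementwise product with the kernel and sum: 15·2 + 11·1 + 2·2 + 8·-2.
Output[0,1]: The receptive field on the input at this output position is [2 0 11 / 9 8 1]. Elementwise product with the kernel and sum: 2·2 + 0·1 + 11·2 + 9·-2.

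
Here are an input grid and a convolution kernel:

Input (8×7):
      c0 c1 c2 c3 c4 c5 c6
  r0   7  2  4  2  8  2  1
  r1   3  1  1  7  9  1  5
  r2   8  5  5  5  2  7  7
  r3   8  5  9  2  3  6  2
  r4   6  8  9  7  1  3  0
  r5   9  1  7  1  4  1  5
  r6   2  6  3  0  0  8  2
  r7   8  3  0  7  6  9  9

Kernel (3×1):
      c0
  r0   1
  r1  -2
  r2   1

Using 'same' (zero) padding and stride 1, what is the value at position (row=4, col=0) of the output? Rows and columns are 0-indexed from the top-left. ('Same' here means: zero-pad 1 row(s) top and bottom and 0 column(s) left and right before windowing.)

The receptive field on the zero-padded input at this output position is [8 / 6 / 9]. Elementwise product with the kernel and sum: 8·1 + 6·-2 + 9·1.

5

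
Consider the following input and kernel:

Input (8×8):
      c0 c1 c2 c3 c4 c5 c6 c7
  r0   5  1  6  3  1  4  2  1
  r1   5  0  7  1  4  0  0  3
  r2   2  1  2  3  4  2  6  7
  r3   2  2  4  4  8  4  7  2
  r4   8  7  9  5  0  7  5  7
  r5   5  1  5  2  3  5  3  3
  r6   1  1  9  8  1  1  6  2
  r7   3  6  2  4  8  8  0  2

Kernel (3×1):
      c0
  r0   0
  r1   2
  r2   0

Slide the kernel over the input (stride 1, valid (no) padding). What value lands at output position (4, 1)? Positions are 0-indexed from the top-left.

The receptive field on the input at this output position is [7 / 1 / 1]. Elementwise product with the kernel and sum: 1·2.

2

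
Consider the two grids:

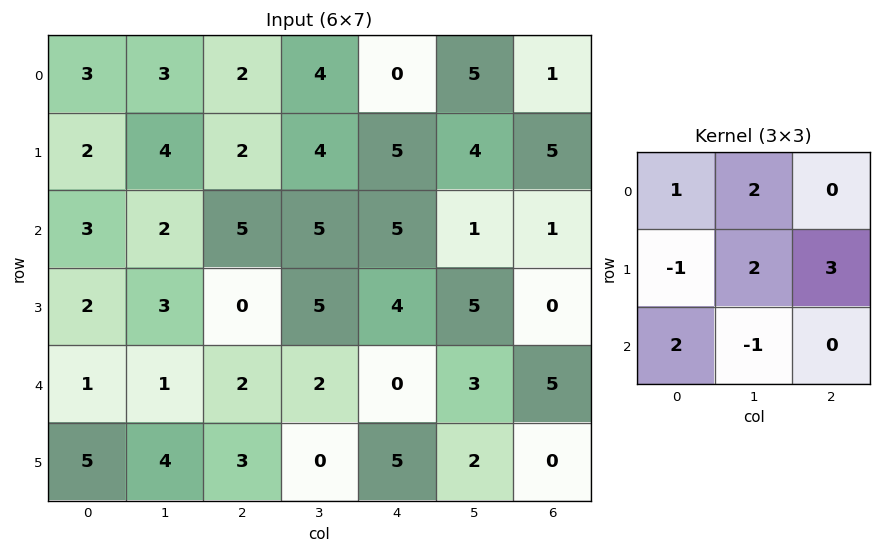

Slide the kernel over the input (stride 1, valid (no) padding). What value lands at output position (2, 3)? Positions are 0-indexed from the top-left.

The receptive field on the input at this output position is [5 5 1 / 5 4 5 / 2 0 3]. Elementwise product with the kernel and sum: 5·1 + 5·2 + 5·-1 + 4·2 + 5·3 + 2·2 + 0·-1.

37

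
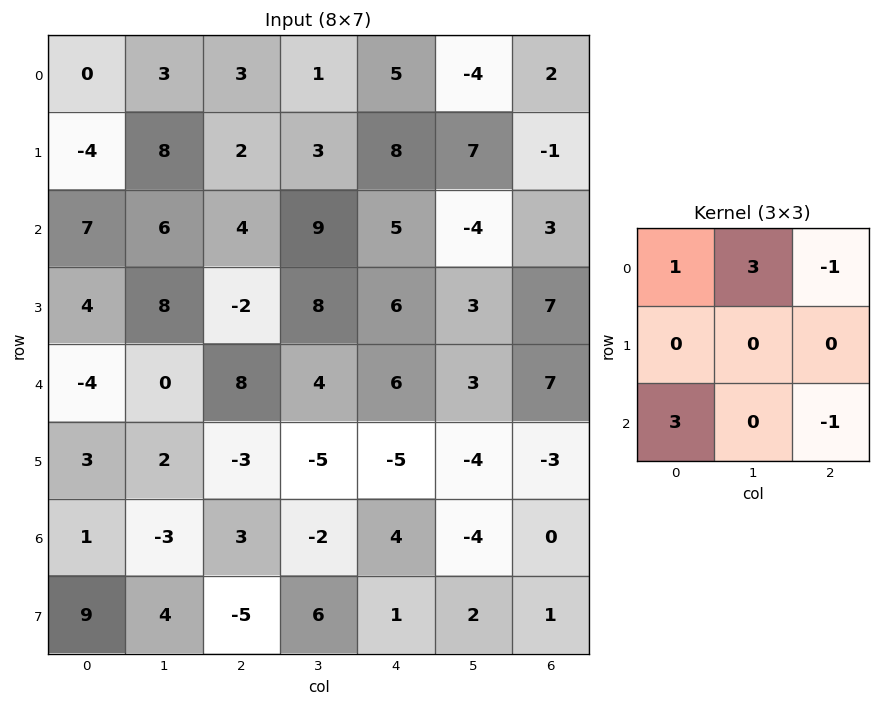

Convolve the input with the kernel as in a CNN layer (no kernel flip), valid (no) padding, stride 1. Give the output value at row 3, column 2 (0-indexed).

12

The receptive field on the input at this output position is [-2 8 6 / 8 4 6 / -3 -5 -5]. Elementwise product with the kernel and sum: -2·1 + 8·3 + 6·-1 + -3·3 + -5·-1.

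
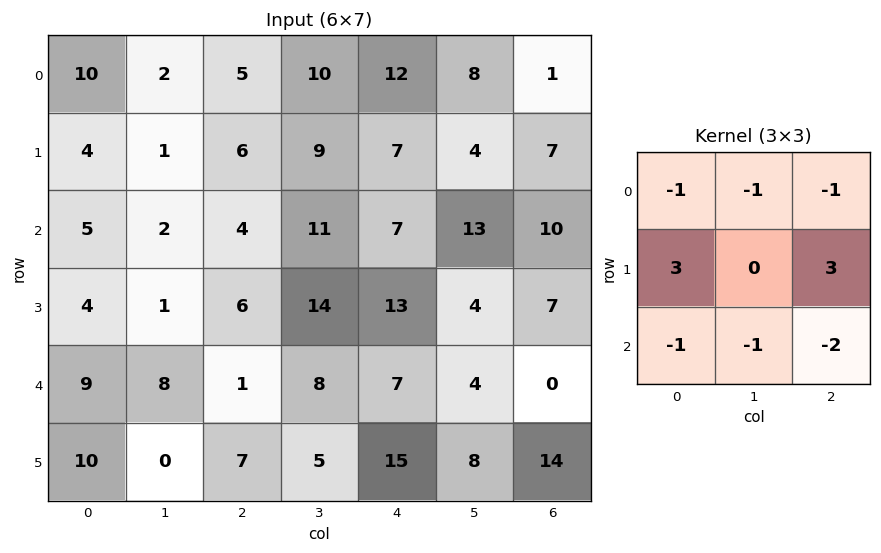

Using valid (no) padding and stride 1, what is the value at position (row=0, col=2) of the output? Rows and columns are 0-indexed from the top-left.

-17

The receptive field on the input at this output position is [5 10 12 / 6 9 7 / 4 11 7]. Elementwise product with the kernel and sum: 5·-1 + 10·-1 + 12·-1 + 6·3 + 7·3 + 4·-1 + 11·-1 + 7·-2.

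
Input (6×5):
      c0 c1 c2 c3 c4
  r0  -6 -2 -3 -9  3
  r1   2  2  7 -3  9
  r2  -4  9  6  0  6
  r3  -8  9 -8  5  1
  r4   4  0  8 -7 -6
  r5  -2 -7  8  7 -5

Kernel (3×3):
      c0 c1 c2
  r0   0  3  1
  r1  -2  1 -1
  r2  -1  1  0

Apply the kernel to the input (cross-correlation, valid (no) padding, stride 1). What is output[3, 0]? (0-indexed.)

-2

The receptive field on the input at this output position is [-8 9 -8 / 4 0 8 / -2 -7 8]. Elementwise product with the kernel and sum: 9·3 + -8·1 + 4·-2 + 0·1 + 8·-1 + -2·-1 + -7·1.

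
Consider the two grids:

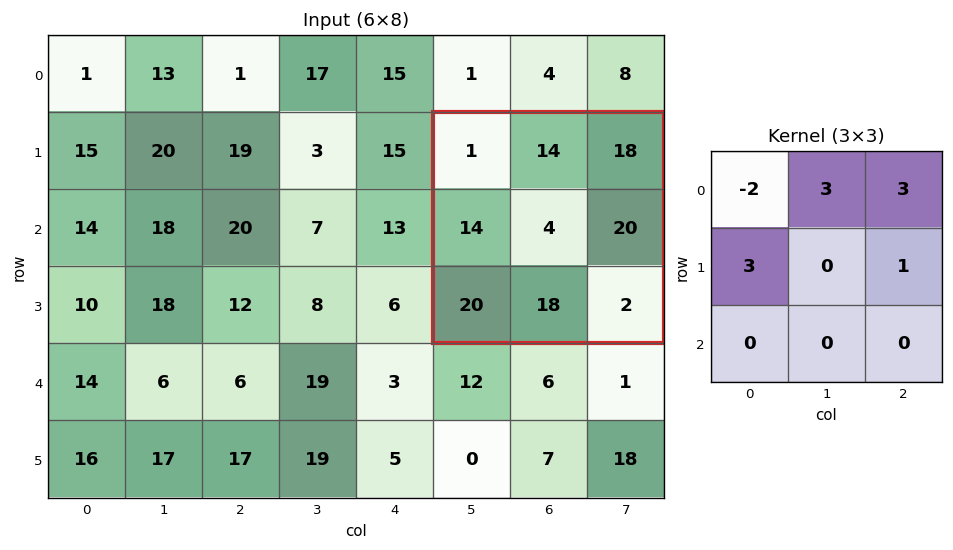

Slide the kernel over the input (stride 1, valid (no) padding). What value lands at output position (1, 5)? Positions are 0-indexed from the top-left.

156

The receptive field on the input at this output position is [1 14 18 / 14 4 20 / 20 18 2]. Elementwise product with the kernel and sum: 1·-2 + 14·3 + 18·3 + 14·3 + 20·1.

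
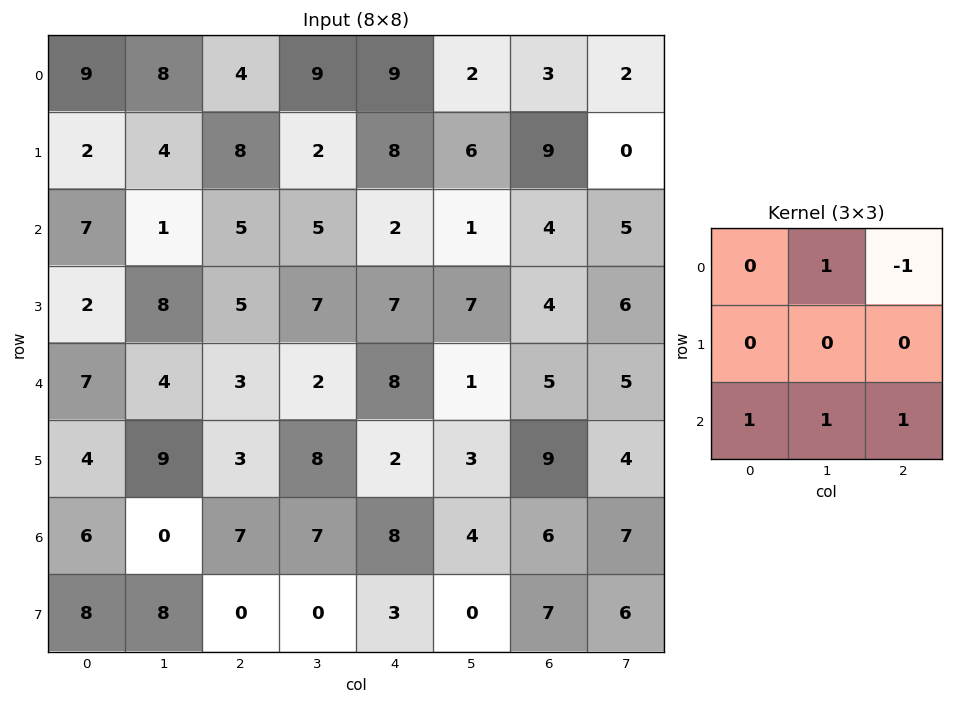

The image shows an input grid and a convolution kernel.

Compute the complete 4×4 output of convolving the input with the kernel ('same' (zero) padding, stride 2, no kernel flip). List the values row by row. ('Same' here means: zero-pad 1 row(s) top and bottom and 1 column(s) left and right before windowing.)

6 14 16 15
8 26 23 26
7 18 13 14
11 3 2 18

Output[0,0]: The receptive field on the zero-padded input at this output position is [0 0 0 / 0 9 8 / 0 2 4]. Elementwise product with the kernel and sum: 0·1 + 0·-1 + 0·1 + 2·1 + 4·1.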